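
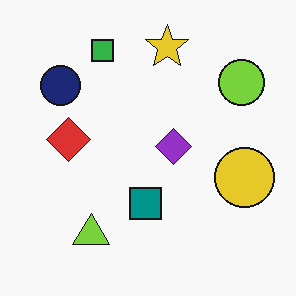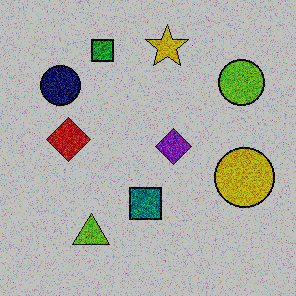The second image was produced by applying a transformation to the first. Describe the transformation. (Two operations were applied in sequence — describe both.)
The image was degraded with strong gaussian noise, then aggressively posterized.

Random speckle covers the whole image, including the flat background. Each flat color has snapped to a coarser quantized level — most visibly, the near-white background has dropped to a flat grey.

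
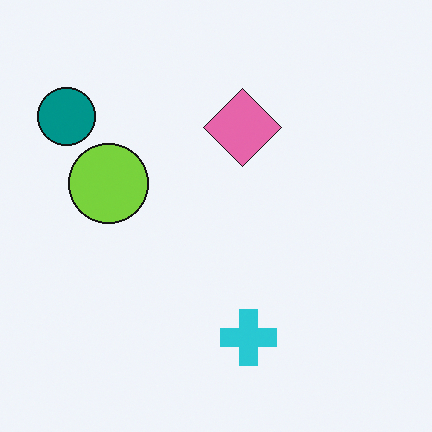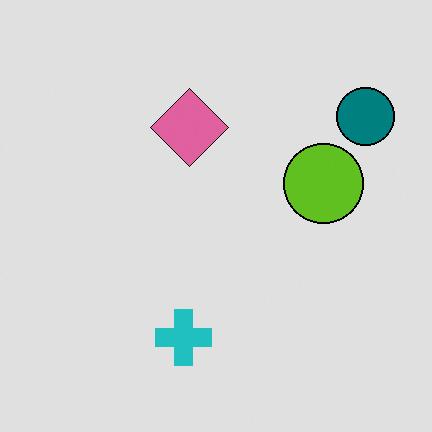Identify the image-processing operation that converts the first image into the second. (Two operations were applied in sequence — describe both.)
It was moderately posterized, then flipped horizontally (left ↔ right).

Each flat color has snapped to a coarser quantized level — most visibly, the near-white background has dropped to a flat grey. The teal circle is in the top-left of the first image and the top-right of the second — shapes on opposite sides of the vertical midline have swapped in a mirror flip.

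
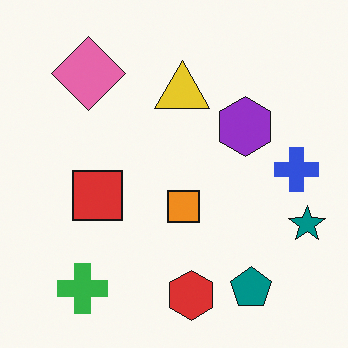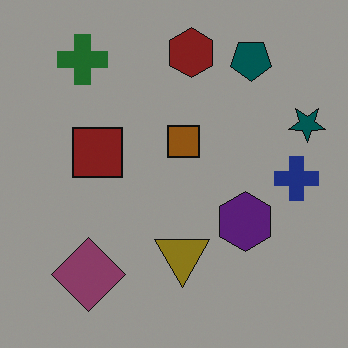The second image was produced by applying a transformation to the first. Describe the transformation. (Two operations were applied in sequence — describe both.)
It was flipped vertically (top ↔ bottom), then darkened a lot.

The red hexagon is in the bottom of the first image and the top of the second — shapes on opposite sides of the horizontal midline have swapped in a mirror flip. Every pixel — background and shapes alike — is uniformly darkened.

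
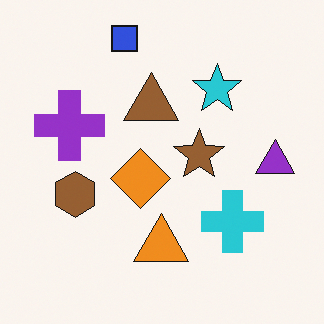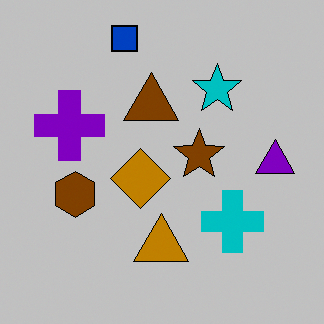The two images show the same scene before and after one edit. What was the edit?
It was heavily posterized to just a handful of flat colors.

Each flat color has snapped to a coarser quantized level — most visibly, the near-white background has dropped to a flat grey.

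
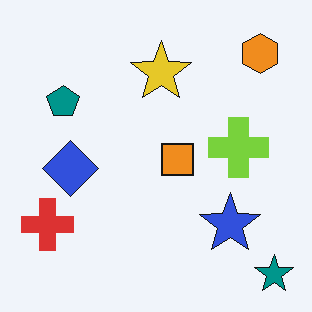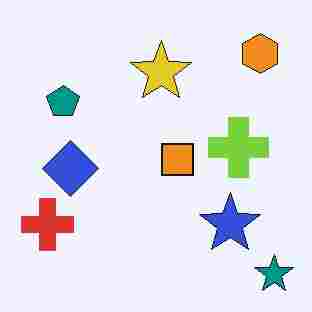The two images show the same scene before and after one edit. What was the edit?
It was heavily JPEG-compressed with obvious blocking artifacts.

Blocky 8×8 compression artifacts appear around shape edges and the flat background shows ringing — characteristic JPEG degradation.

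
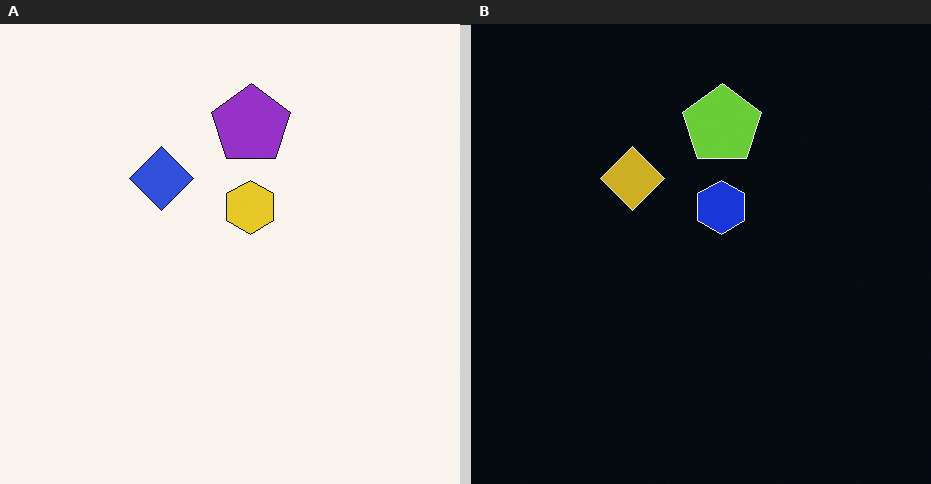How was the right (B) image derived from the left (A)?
This is the original image color-inverted (negative).

The light background has become dark and every shape's color is its complement — a photographic negative.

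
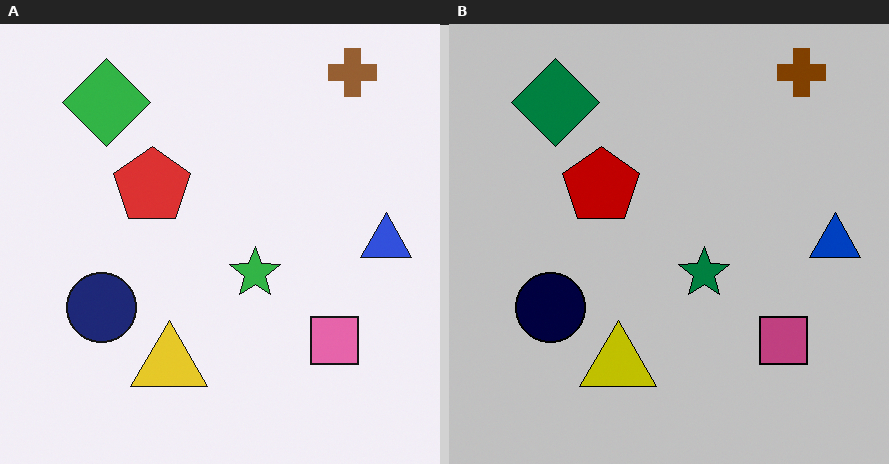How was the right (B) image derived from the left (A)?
This is the original image heavily posterized to just a handful of flat colors.

Each flat color has snapped to a coarser quantized level — most visibly, the near-white background has dropped to a flat grey.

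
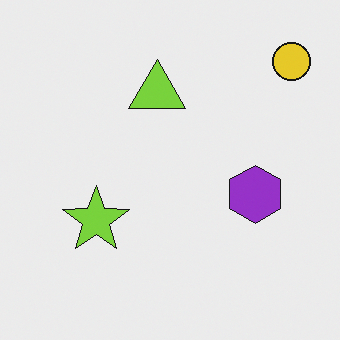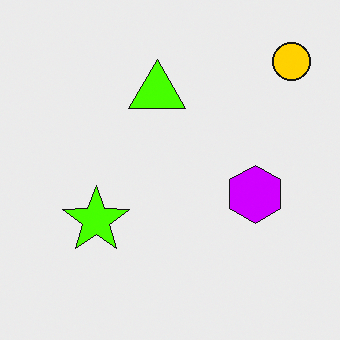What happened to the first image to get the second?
The image was heavily oversaturated.

All colors are more vivid — a global saturation change.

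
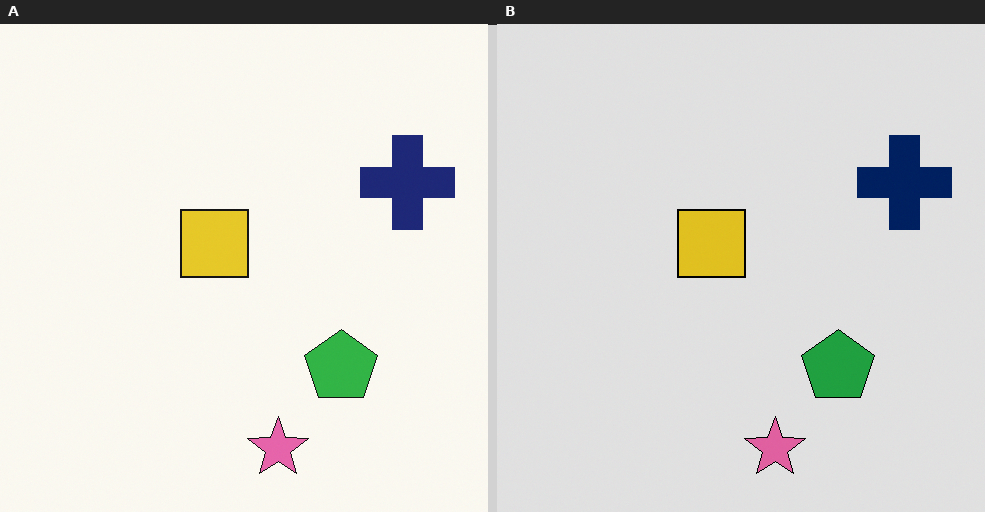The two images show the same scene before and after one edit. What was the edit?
The image was moderately posterized.

Each flat color has snapped to a coarser quantized level — most visibly, the near-white background has dropped to a flat grey.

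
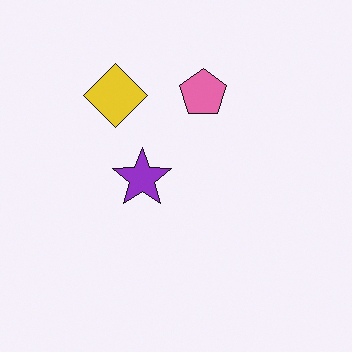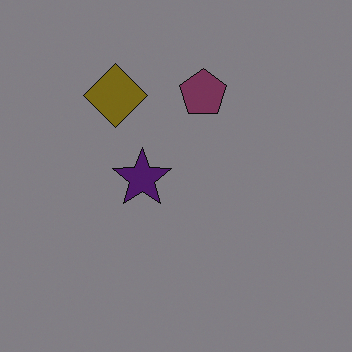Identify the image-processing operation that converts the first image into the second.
The transformation is: substantially darkened.

Every pixel — background and shapes alike — is uniformly darkened.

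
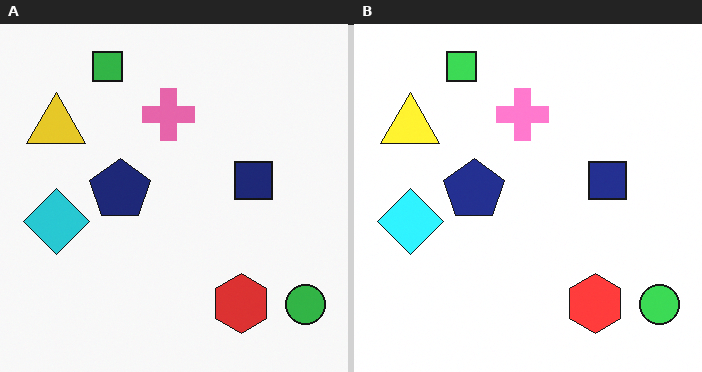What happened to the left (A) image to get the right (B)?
This is the original image brightened a little.

Every pixel — background and shapes alike — is uniformly brightened.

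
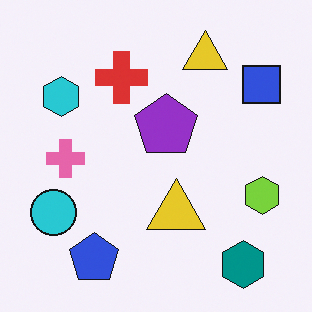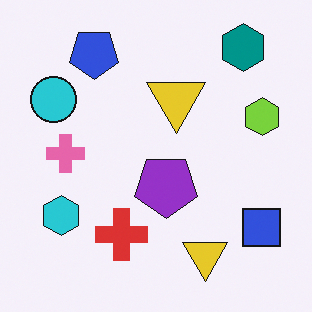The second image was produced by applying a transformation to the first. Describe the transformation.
It was flipped vertically (top ↔ bottom).

The teal hexagon is in the bottom-right of the first image and the top-right of the second — shapes on opposite sides of the horizontal midline have swapped in a mirror flip.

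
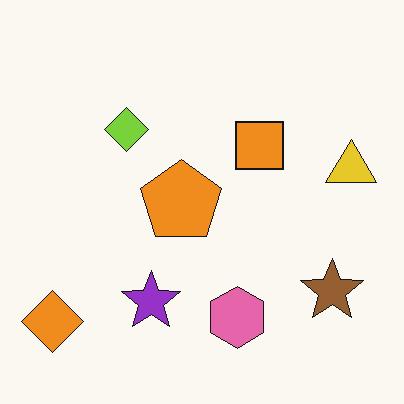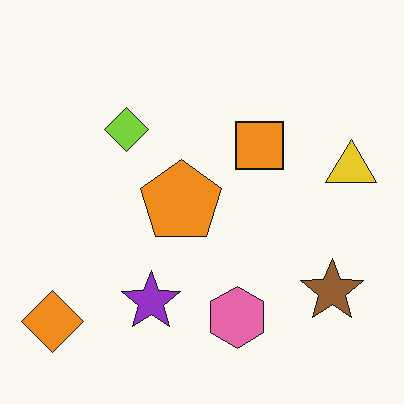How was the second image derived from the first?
It was given moderate JPEG compression.

Blocky 8×8 compression artifacts appear around shape edges and the flat background shows ringing — characteristic JPEG degradation.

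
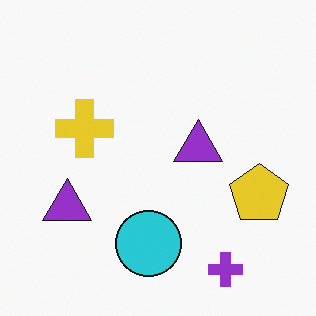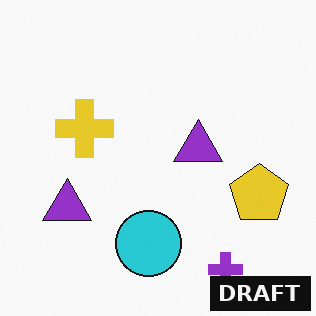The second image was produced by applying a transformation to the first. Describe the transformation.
The second image is the first watermarked with the text "DRAFT" in the lower-right corner.

A dark label reading "DRAFT" appears in the lower-right corner.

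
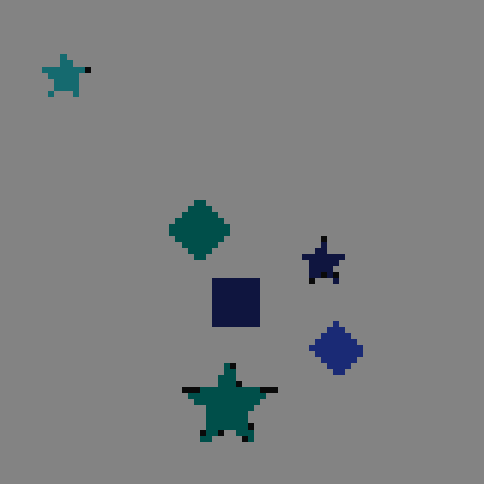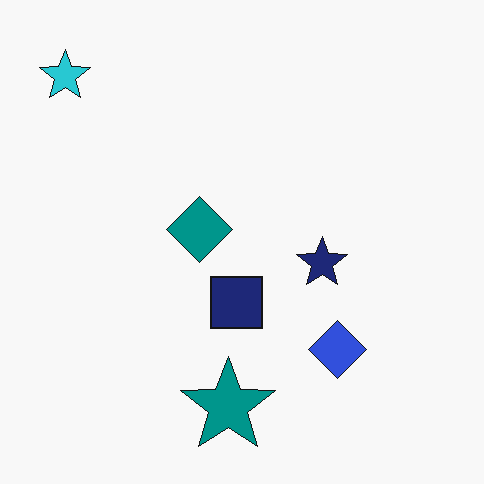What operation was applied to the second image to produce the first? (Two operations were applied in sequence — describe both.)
The image was moderately pixelated, then noticeably darkened.

Shapes are reduced to large square blocks; fine edges and outlines are lost — a downscale-then-upscale (mosaic) effect. Every pixel — background and shapes alike — is uniformly darkened.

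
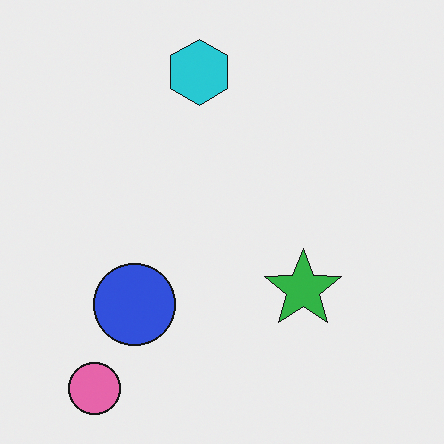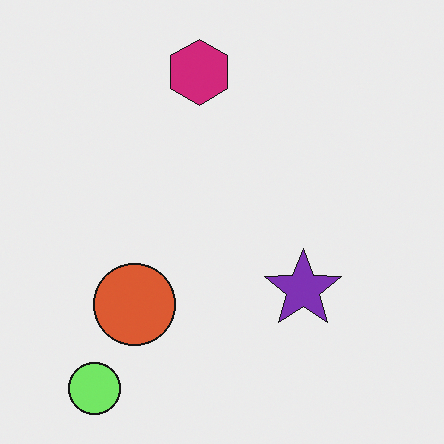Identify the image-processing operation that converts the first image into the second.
The transformation is: hue-shifted noticeably.

Every shape's color has rotated by the same amount around the hue wheel — a uniform hue shift.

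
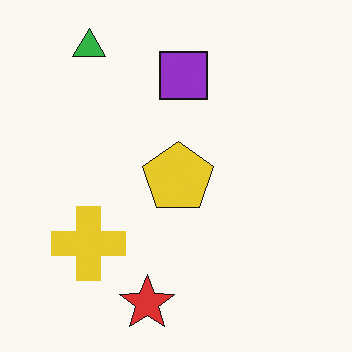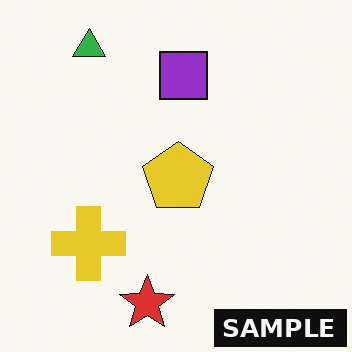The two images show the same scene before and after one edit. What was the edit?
The transformation is: watermarked with the text "SAMPLE" in the lower-right corner.

A dark label reading "SAMPLE" appears in the lower-right corner.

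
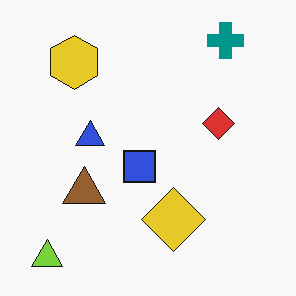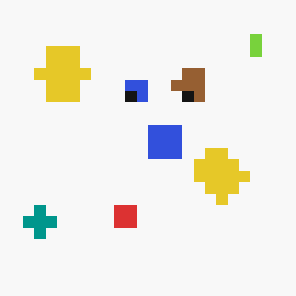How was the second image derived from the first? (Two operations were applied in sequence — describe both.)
The transformation is: heavily pixelated into large blocks, then transposed (reflected across the top-left ↔ bottom-right diagonal).

Shapes are reduced to large square blocks; fine edges and outlines are lost — a downscale-then-upscale (mosaic) effect. Shapes have swapped their row and column positions — what was in the top-right is now in the bottom-left — a diagonal reflection.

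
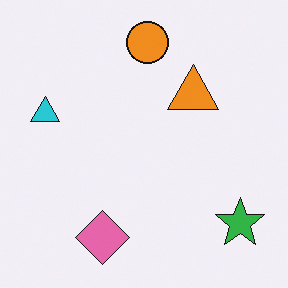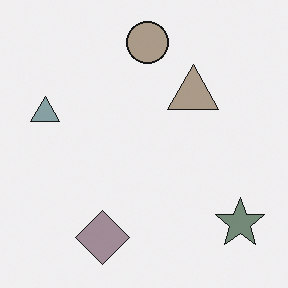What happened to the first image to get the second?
Heavily desaturated.

All colors are more muted and greyish — a global saturation change.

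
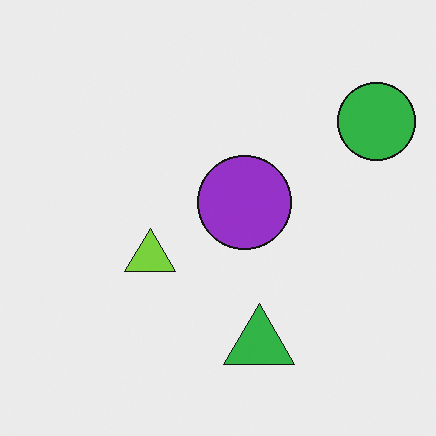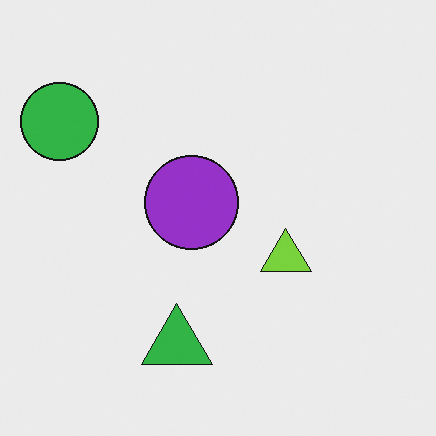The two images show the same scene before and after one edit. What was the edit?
The transformation is: flipped horizontally (left ↔ right).

The green circle is in the top-right of the first image and the top-left of the second — shapes on opposite sides of the vertical midline have swapped in a mirror flip.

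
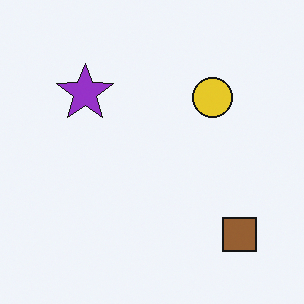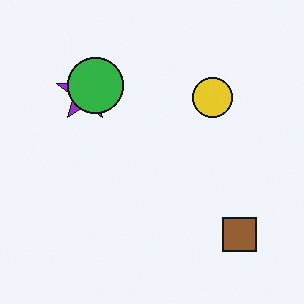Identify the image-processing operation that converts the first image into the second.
It was overlaid with an additional green circle.

A green circle appears in the second image that is absent from the first.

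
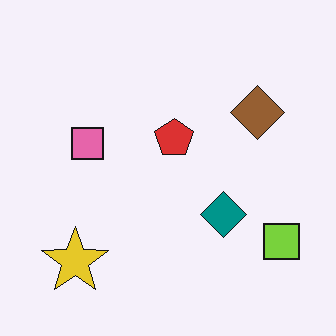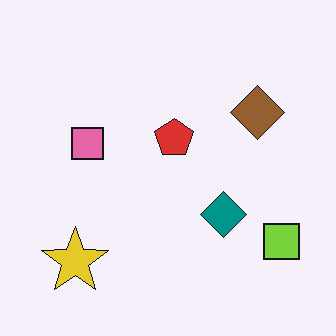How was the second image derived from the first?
JPEG-compressed with visible artifacts.

Blocky 8×8 compression artifacts appear around shape edges and the flat background shows ringing — characteristic JPEG degradation.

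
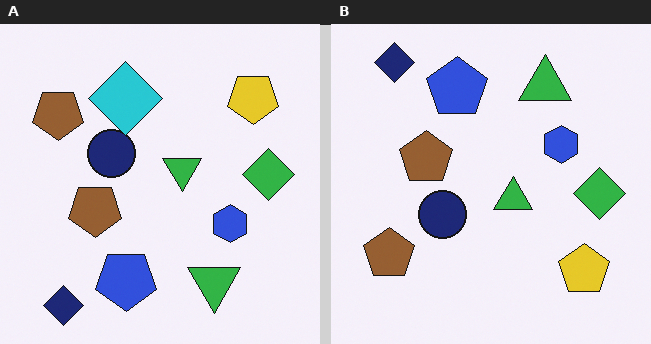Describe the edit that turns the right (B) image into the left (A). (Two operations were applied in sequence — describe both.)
This is the original image flipped vertically (top ↔ bottom), then overlaid with an additional cyan diamond.

The navy diamond is in the top-left of the right (B) image and the bottom-left of the left (A) — shapes on opposite sides of the horizontal midline have swapped in a mirror flip. A cyan diamond appears in the left (A) image that is absent from the right (B).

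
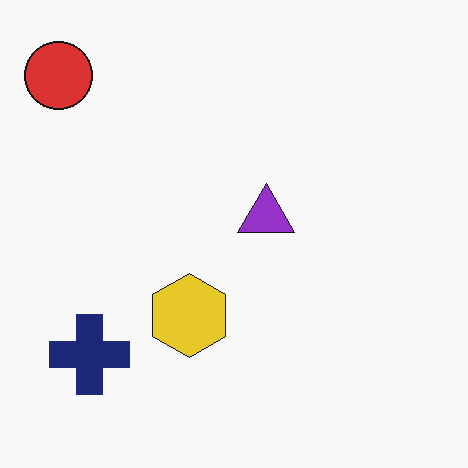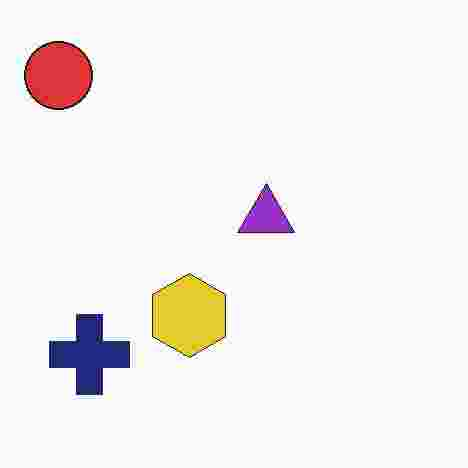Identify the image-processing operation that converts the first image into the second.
The second image is the first degraded with heavy JPEG compression.

Blocky 8×8 compression artifacts appear around shape edges and the flat background shows ringing — characteristic JPEG degradation.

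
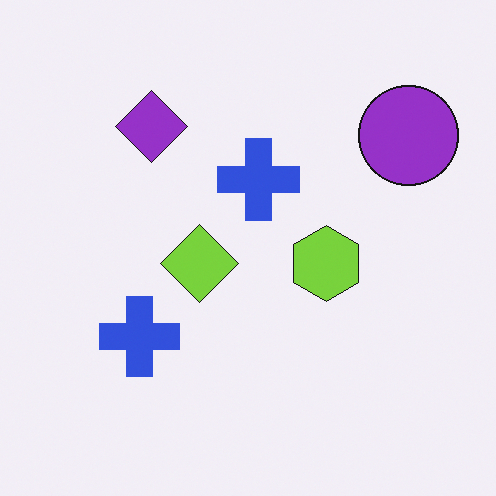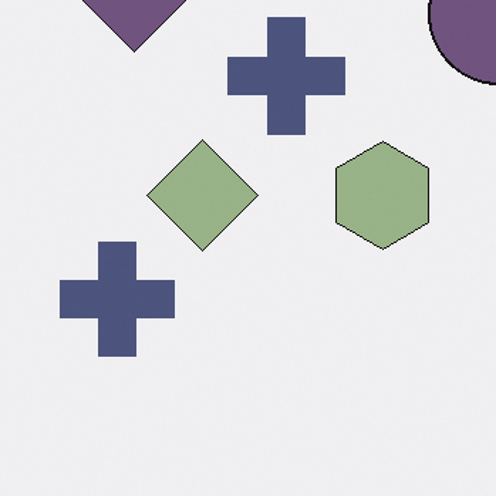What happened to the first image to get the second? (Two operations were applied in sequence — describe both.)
Cropped slightly and scaled back up, then heavily desaturated.

The visible shapes are larger and the field of view is narrower; shapes near the original edges may be partly or wholly outside the frame — a crop-and-rescale. All colors are more muted and greyish — a global saturation change.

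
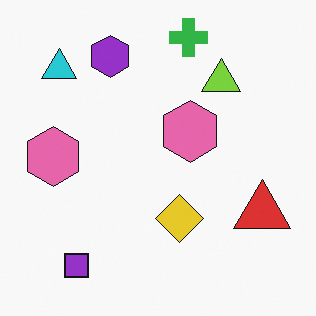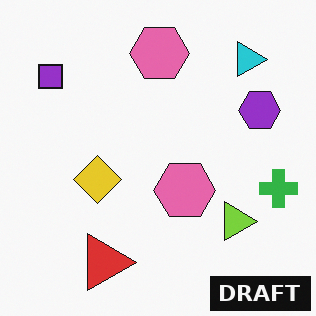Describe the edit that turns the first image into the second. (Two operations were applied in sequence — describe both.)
Rotated 90° clockwise, then watermarked with the text "DRAFT" in the lower-right corner.

The purple square sits in the bottom-left of the first image and the top-left of the second — consistent with a whole-image 90° clockwise rotation. A dark label reading "DRAFT" appears in the lower-right corner.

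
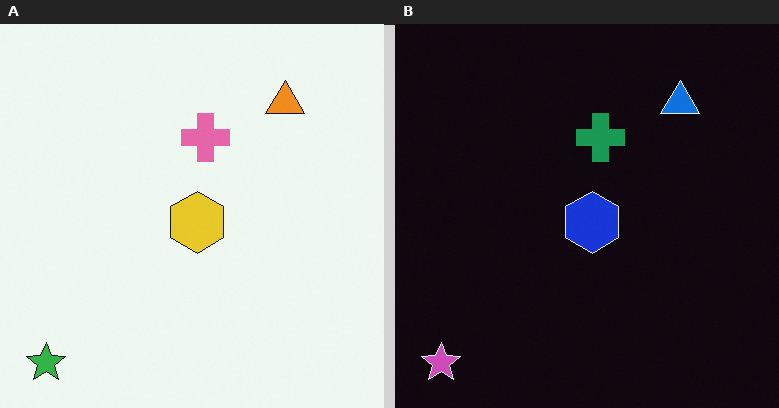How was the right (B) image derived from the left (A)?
The right (B) image is the left (A) color-inverted (negative).

The light background has become dark and every shape's color is its complement — a photographic negative.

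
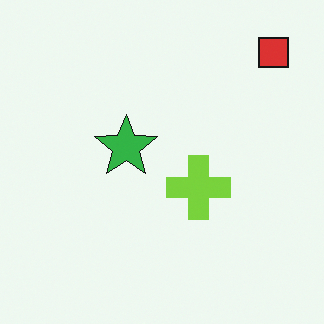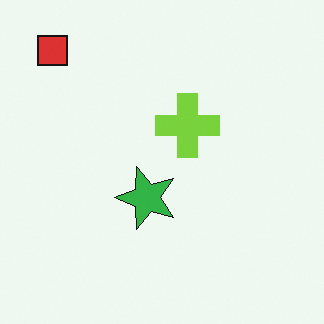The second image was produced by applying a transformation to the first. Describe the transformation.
This is the original image rotated 90° counter-clockwise.

The red square sits in the top-right of the first image and the top-left of the second — consistent with a whole-image 90° counter-clockwise rotation.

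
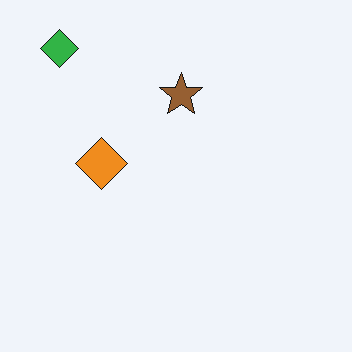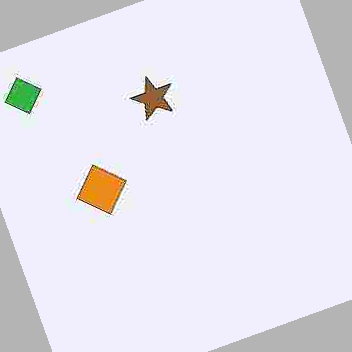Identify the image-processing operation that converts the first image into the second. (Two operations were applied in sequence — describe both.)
This is the original image heavily JPEG-compressed with obvious blocking artifacts, then rotated counter-clockwise by a moderate amount.

Blocky 8×8 compression artifacts appear around shape edges and the flat background shows ringing — characteristic JPEG degradation. Every shape is tilted by the same angle and the image corners show triangular fill wedges — a whole-image rotation by a non-right angle.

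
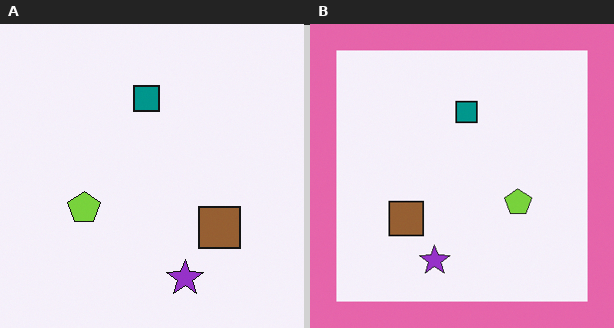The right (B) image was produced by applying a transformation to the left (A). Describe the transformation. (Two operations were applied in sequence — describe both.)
The image was flipped horizontally (left ↔ right), then framed with a pink border.

The lime pentagon is in the left of the left (A) image and the right of the right (B) — shapes on opposite sides of the vertical midline have swapped in a mirror flip. A solid pink frame runs around the edge of the right (B) image, with the content slightly shrunk inside it.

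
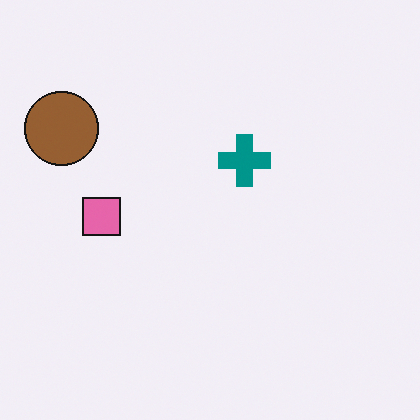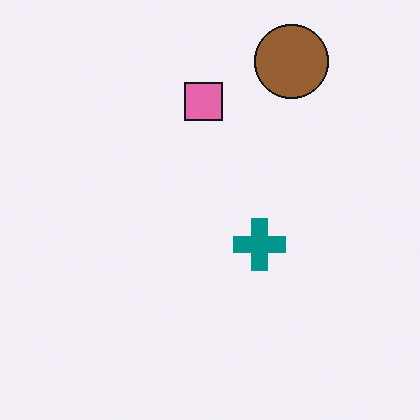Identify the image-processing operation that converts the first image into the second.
Rotated 90° clockwise.

The brown circle sits in the top-left of the first image and the top-right of the second — consistent with a whole-image 90° clockwise rotation.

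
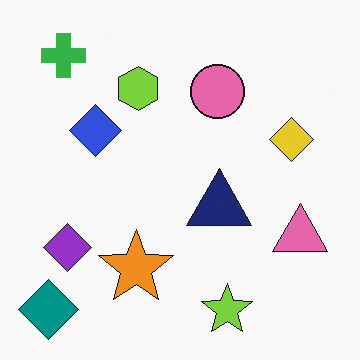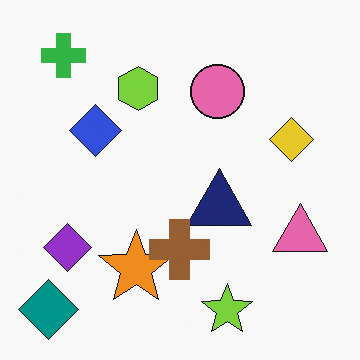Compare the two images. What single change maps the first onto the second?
This is the original image overlaid with an additional brown cross.

A brown cross appears in the second image that is absent from the first.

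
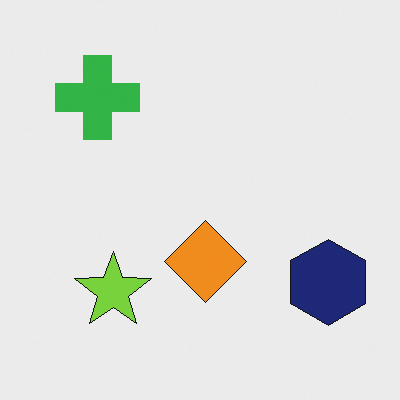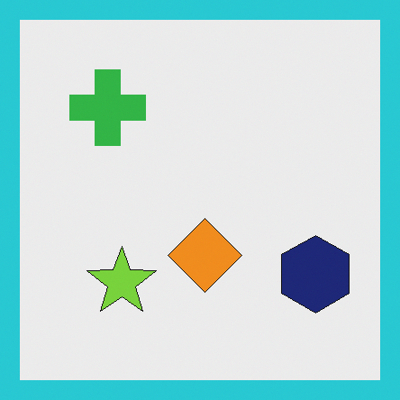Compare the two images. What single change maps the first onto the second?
The transformation is: framed with a cyan border.

A solid cyan frame runs around the edge of the second image, with the content slightly shrunk inside it.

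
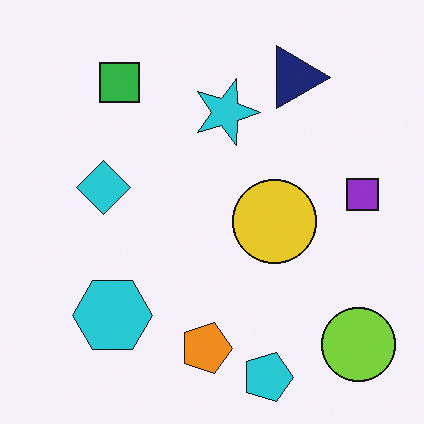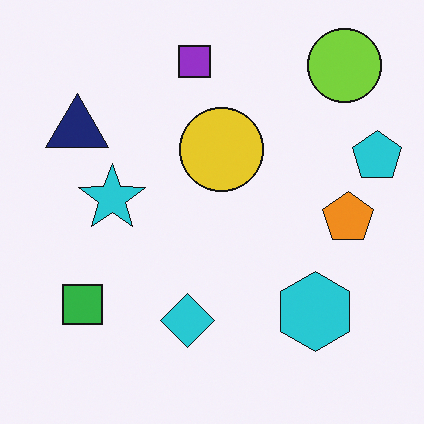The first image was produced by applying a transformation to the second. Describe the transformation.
The first image is the second rotated 90° clockwise.

The lime circle sits in the top-right of the second image and the bottom-right of the first — consistent with a whole-image 90° clockwise rotation.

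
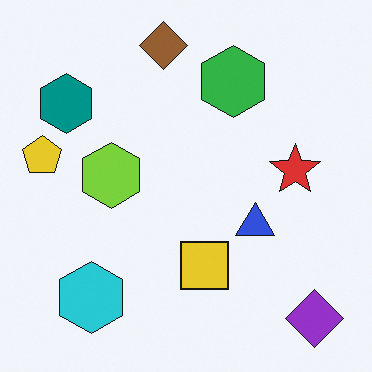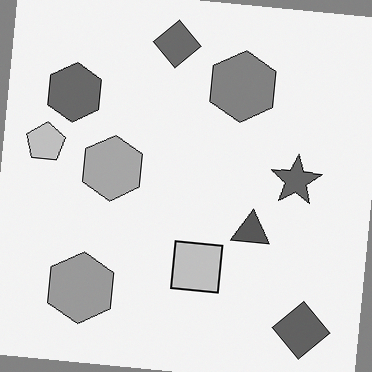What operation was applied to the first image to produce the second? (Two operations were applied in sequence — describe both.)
It was converted to grayscale, then rotated clockwise by a slight angle.

All color is removed — every shape is now a shade of grey. Every shape is tilted by the same angle and the image corners show triangular fill wedges — a whole-image rotation by a non-right angle.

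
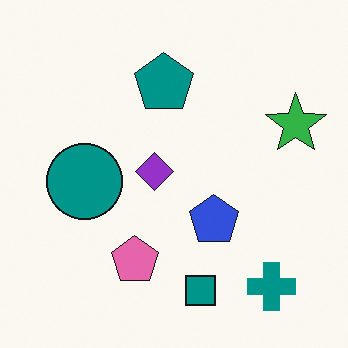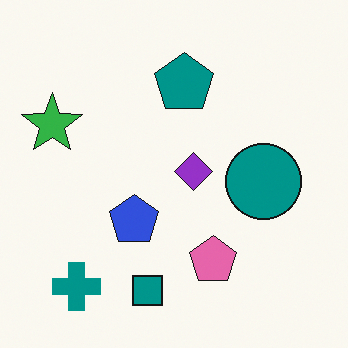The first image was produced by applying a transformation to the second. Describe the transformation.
This is the original image flipped horizontally (left ↔ right).

The green star is in the left of the second image and the right of the first — shapes on opposite sides of the vertical midline have swapped in a mirror flip.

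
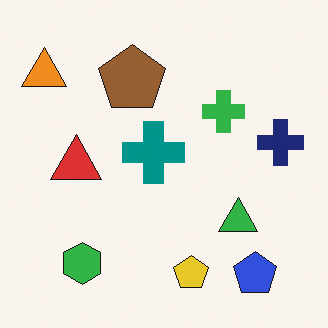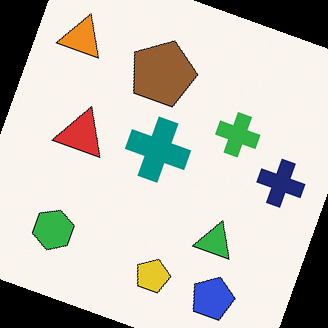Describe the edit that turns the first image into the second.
Rotated clockwise by a clearly visible amount.

Every shape is tilted by the same angle and the image corners show triangular fill wedges — a whole-image rotation by a non-right angle.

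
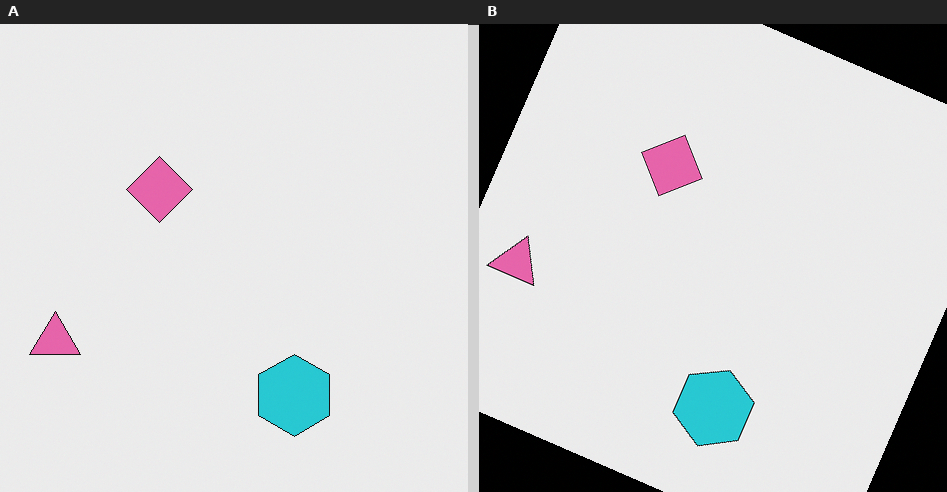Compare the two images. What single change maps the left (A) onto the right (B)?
It was rotated clockwise by a clearly visible amount.

Every shape is tilted by the same angle and the image corners show triangular fill wedges — a whole-image rotation by a non-right angle.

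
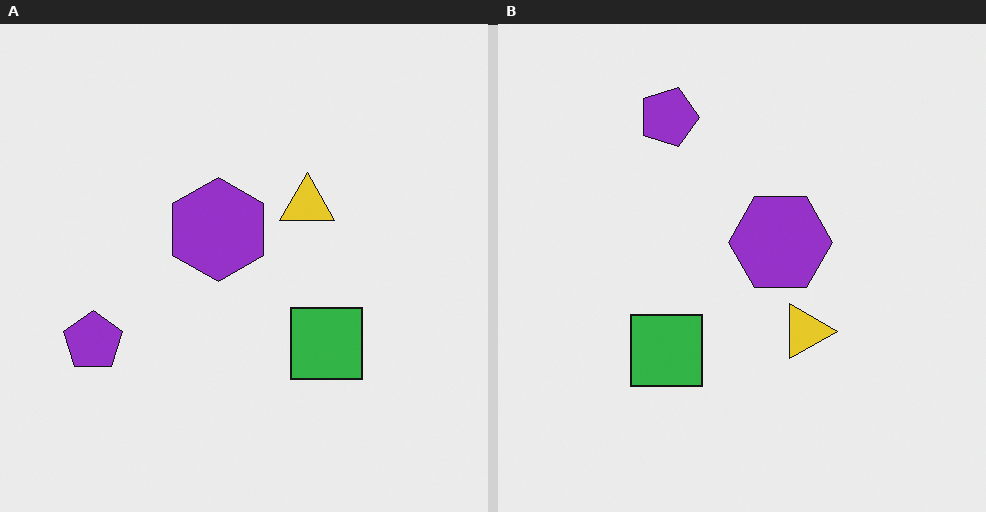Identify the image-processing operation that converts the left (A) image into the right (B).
The image was rotated 90° clockwise.

The purple pentagon sits in the left of the left (A) image and the top of the right (B) — consistent with a whole-image 90° clockwise rotation.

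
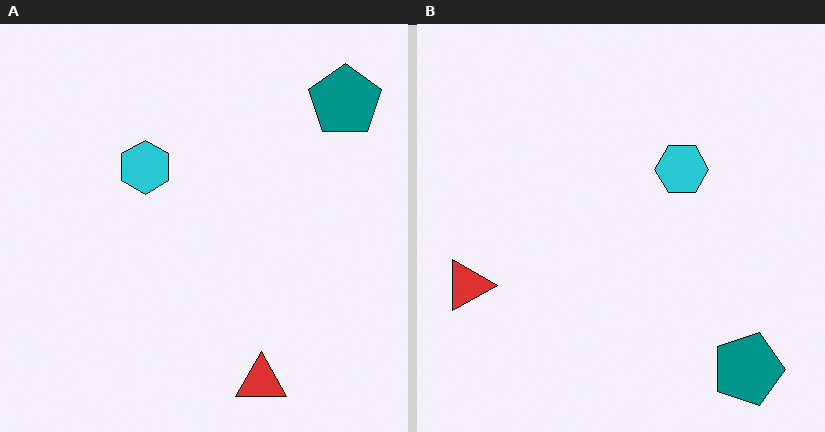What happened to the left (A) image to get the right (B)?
The transformation is: rotated 90° clockwise.

The teal pentagon sits in the top-right of the left (A) image and the bottom-right of the right (B) — consistent with a whole-image 90° clockwise rotation.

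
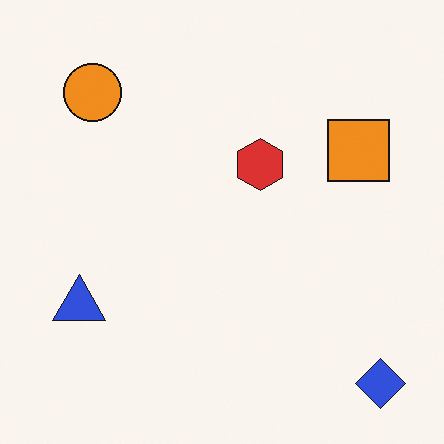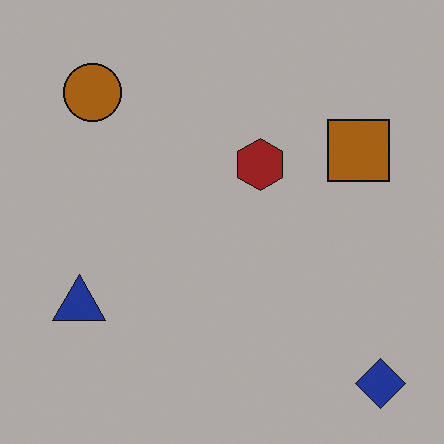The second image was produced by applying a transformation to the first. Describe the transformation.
The image was noticeably darkened.

Every pixel — background and shapes alike — is uniformly darkened.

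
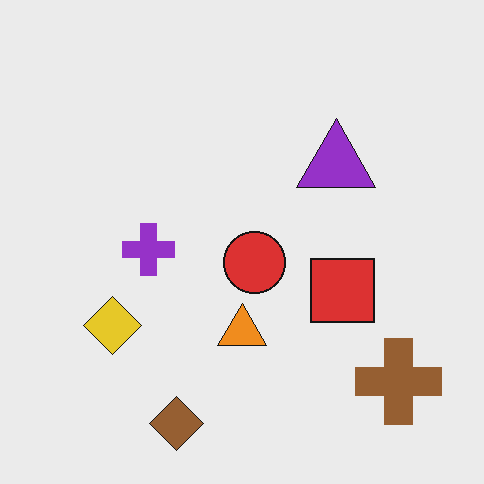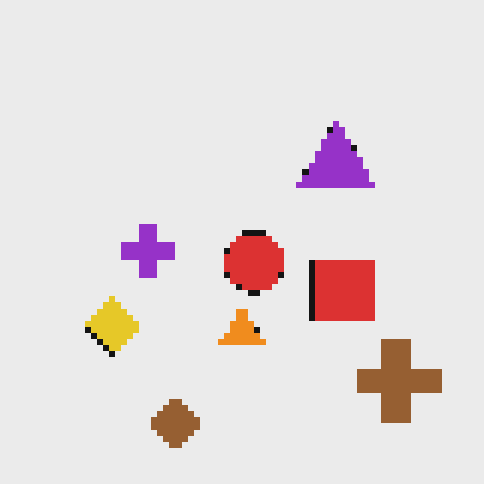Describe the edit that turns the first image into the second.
The transformation is: moderately pixelated.

Shapes are reduced to large square blocks; fine edges and outlines are lost — a downscale-then-upscale (mosaic) effect.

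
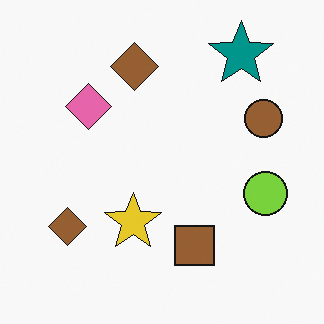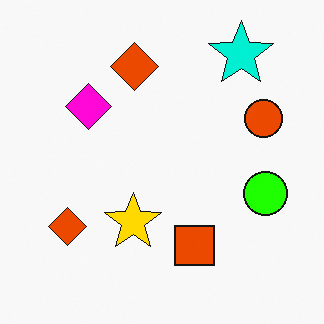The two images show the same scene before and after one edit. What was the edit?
The transformation is: heavily oversaturated.

All colors are more vivid — a global saturation change.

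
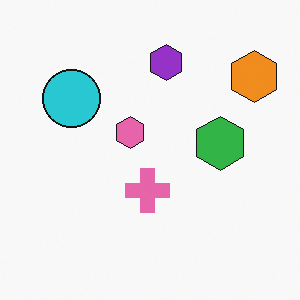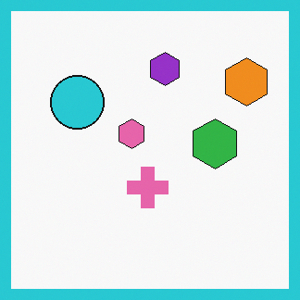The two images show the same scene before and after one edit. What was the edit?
The second image is the first framed with a cyan border.

A solid cyan frame runs around the edge of the second image, with the content slightly shrunk inside it.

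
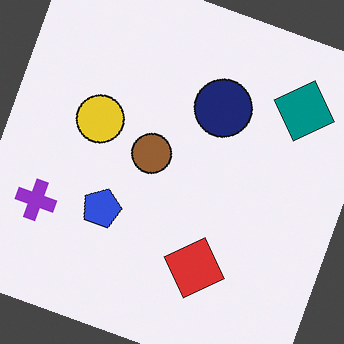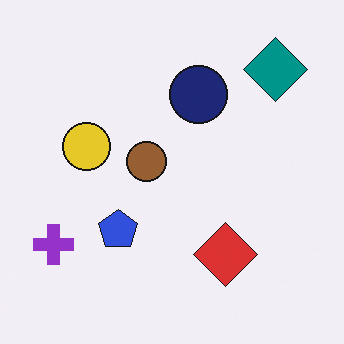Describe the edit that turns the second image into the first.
This is the original image rotated clockwise by a clearly visible amount.

Every shape is tilted by the same angle and the image corners show triangular fill wedges — a whole-image rotation by a non-right angle.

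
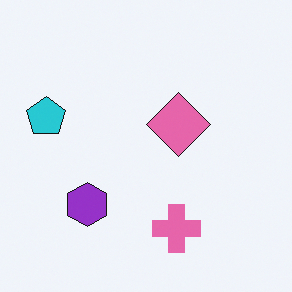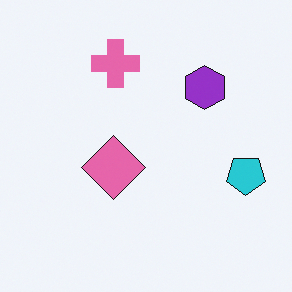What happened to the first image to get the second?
Rotated 180°.

The cyan pentagon sits in the left of the first image and the right of the second — consistent with a whole-image 180° rotation.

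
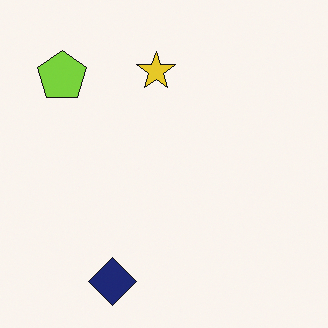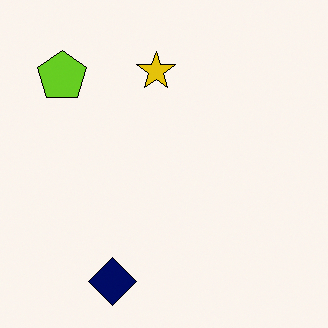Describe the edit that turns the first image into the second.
It was given slightly increased contrast.

Tones are pushed away from mid-grey across the whole image — a global contrast change.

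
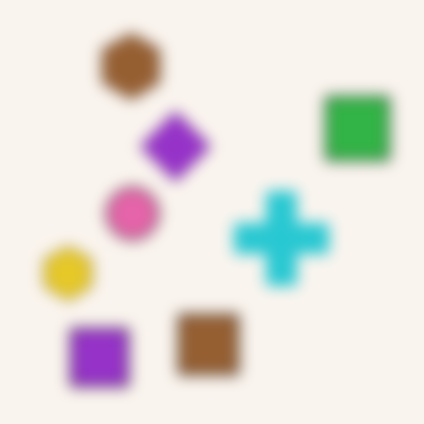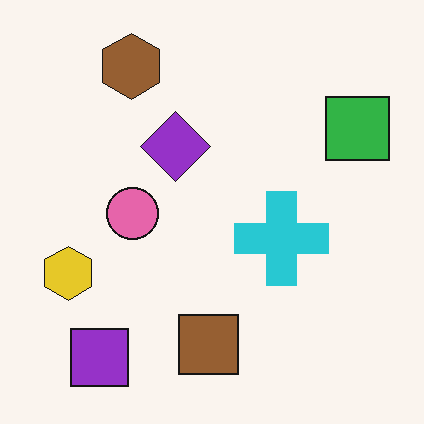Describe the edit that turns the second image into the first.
The first image is the second heavily blurred.

Shape edges and outlines are uniformly softened across the whole image.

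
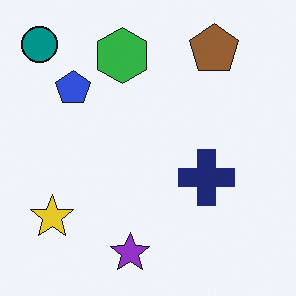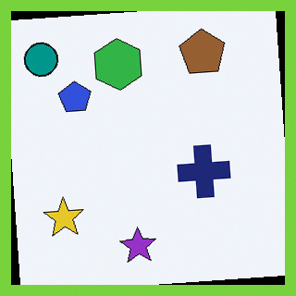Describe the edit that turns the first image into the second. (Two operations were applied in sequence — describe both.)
Rotated counter-clockwise by a slight angle, then framed with a lime border.

Every shape is tilted by the same angle and the image corners show triangular fill wedges — a whole-image rotation by a non-right angle. A solid lime frame runs around the edge of the second image, with the content slightly shrunk inside it.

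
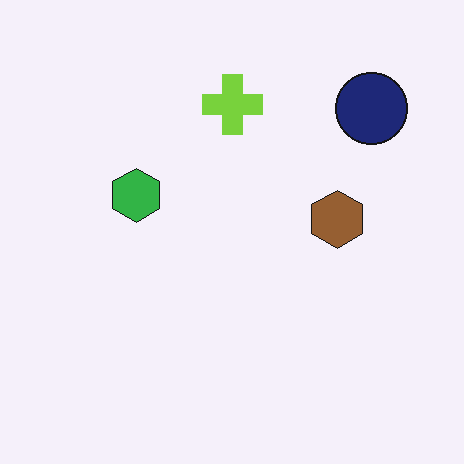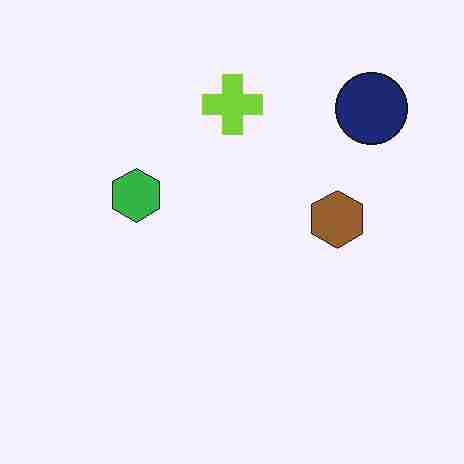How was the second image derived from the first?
The second image is the first heavily JPEG-compressed with obvious blocking artifacts.

Blocky 8×8 compression artifacts appear around shape edges and the flat background shows ringing — characteristic JPEG degradation.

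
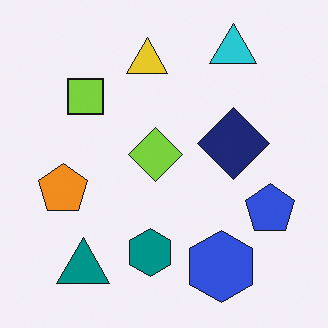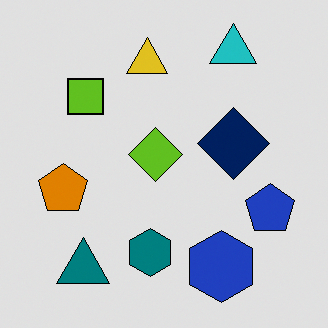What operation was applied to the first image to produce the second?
Moderately posterized.

Each flat color has snapped to a coarser quantized level — most visibly, the near-white background has dropped to a flat grey.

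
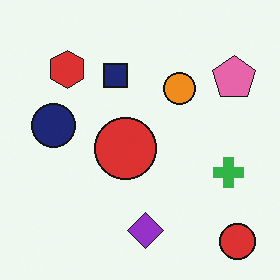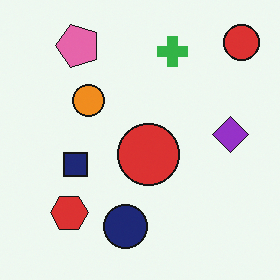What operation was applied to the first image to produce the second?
Rotated 90° counter-clockwise.

The pink pentagon sits in the top-right of the first image and the top-left of the second — consistent with a whole-image 90° counter-clockwise rotation.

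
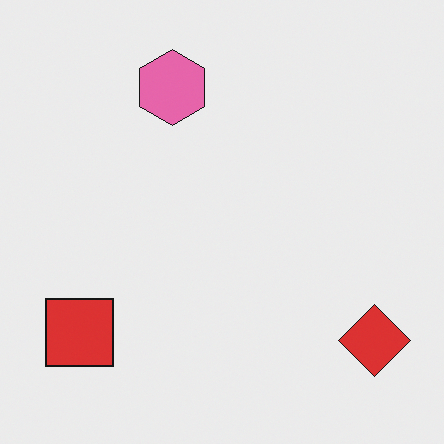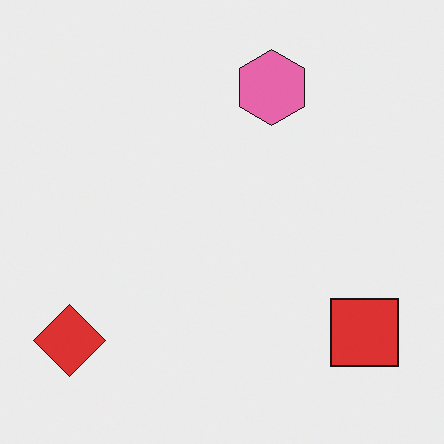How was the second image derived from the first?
The image was flipped horizontally (left ↔ right).

The red diamond is in the bottom-right of the first image and the bottom-left of the second — shapes on opposite sides of the vertical midline have swapped in a mirror flip.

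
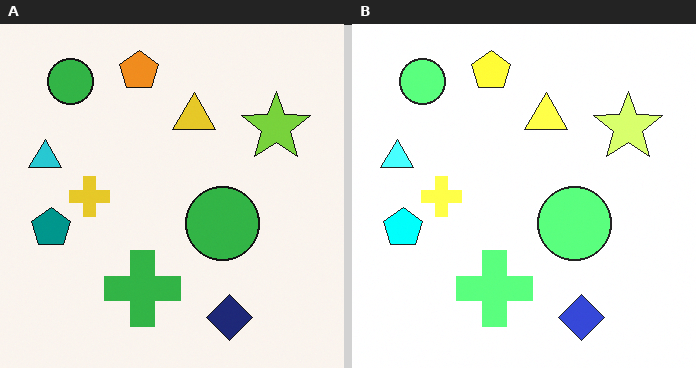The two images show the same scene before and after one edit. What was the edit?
The transformation is: substantially brightened.

Every pixel — background and shapes alike — is uniformly brightened.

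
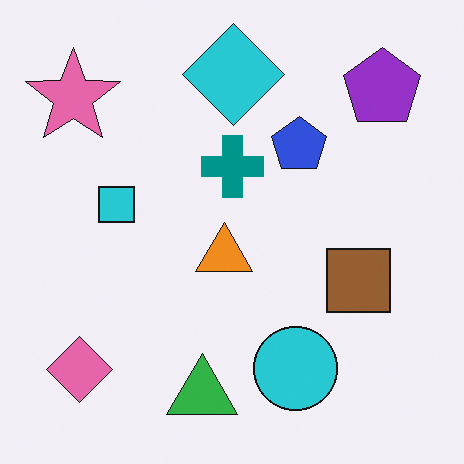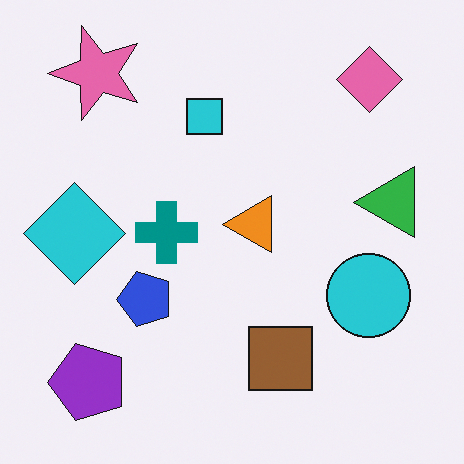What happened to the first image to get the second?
The transformation is: transposed (reflected across the top-left ↔ bottom-right diagonal).

Shapes have swapped their row and column positions — what was in the top-right is now in the bottom-left — a diagonal reflection.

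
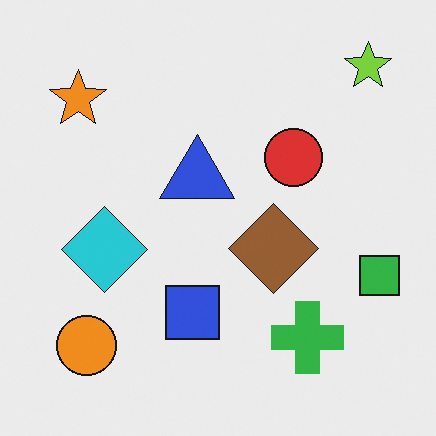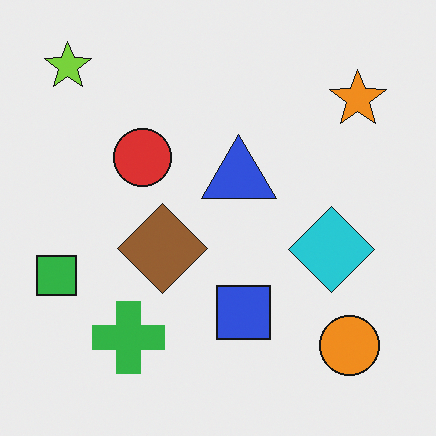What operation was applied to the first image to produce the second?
The second image is the first flipped horizontally (left ↔ right).

The green square is in the right of the first image and the left of the second — shapes on opposite sides of the vertical midline have swapped in a mirror flip.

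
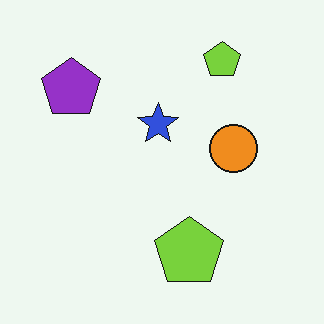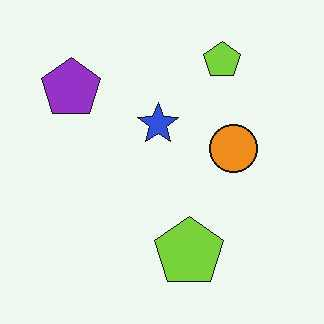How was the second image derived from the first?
This is the original image JPEG-compressed with visible artifacts.

Blocky 8×8 compression artifacts appear around shape edges and the flat background shows ringing — characteristic JPEG degradation.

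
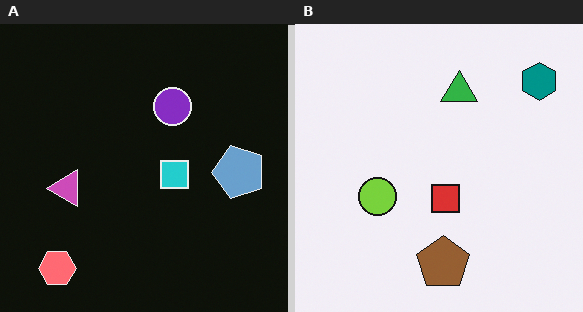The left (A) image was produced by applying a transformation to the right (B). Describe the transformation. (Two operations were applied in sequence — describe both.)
The left (A) image is the right (B) transposed (reflected across the top-left ↔ bottom-right diagonal), then color-inverted (negative).

Shapes have swapped their row and column positions — what was in the top-right is now in the bottom-left — a diagonal reflection. The light background has become dark and every shape's color is its complement — a photographic negative.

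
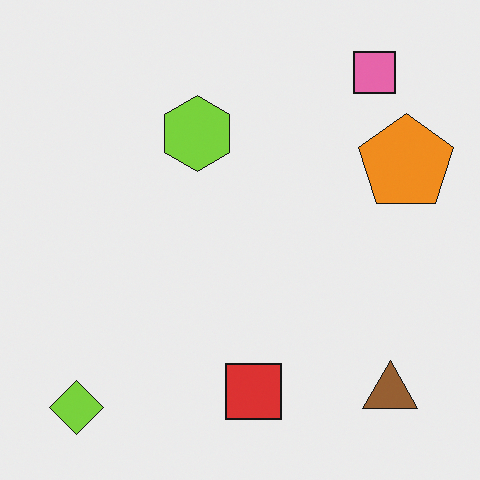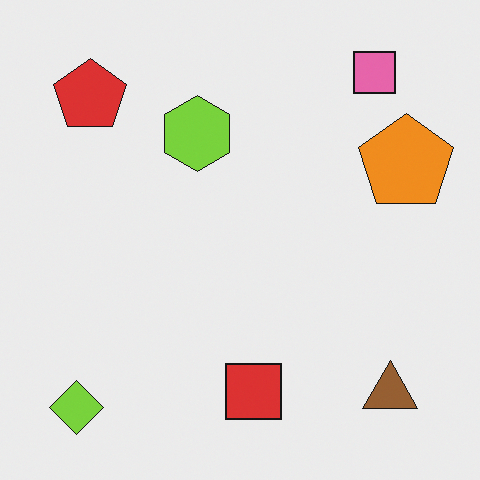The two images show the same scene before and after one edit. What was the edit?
Overlaid with an additional red pentagon.

A red pentagon appears in the second image that is absent from the first.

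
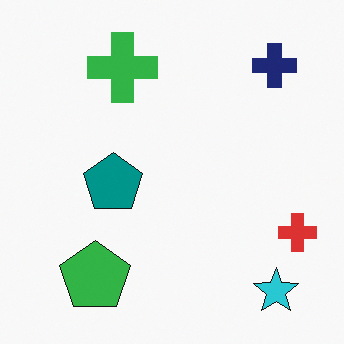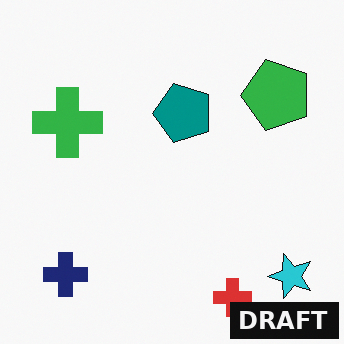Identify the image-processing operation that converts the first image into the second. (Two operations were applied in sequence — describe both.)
This is the original image transposed (reflected across the top-left ↔ bottom-right diagonal), then watermarked with the text "DRAFT" in the lower-right corner.

Shapes have swapped their row and column positions — what was in the top-right is now in the bottom-left — a diagonal reflection. A dark label reading "DRAFT" appears in the lower-right corner.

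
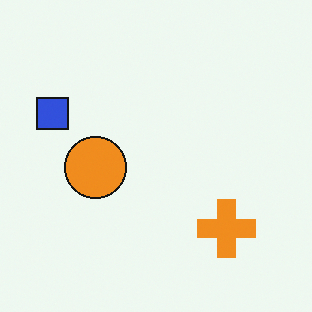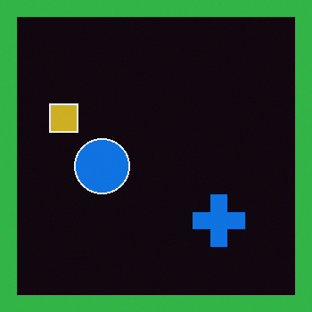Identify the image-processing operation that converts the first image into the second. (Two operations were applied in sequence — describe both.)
The transformation is: color-inverted (negative), then framed with a green border.

The light background has become dark and every shape's color is its complement — a photographic negative. A solid green frame runs around the edge of the second image, with the content slightly shrunk inside it.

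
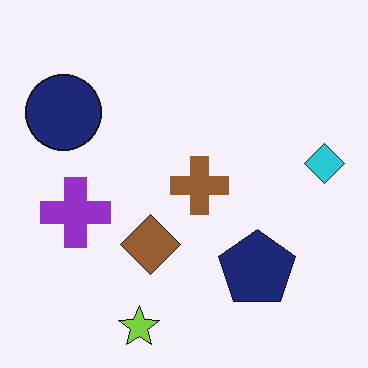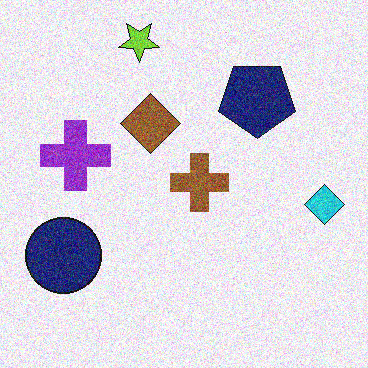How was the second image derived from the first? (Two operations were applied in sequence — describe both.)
The transformation is: flipped vertically (top ↔ bottom), then degraded with moderate additive noise.

The lime star is in the bottom of the first image and the top of the second — shapes on opposite sides of the horizontal midline have swapped in a mirror flip. Random speckle covers the whole image, including the flat background.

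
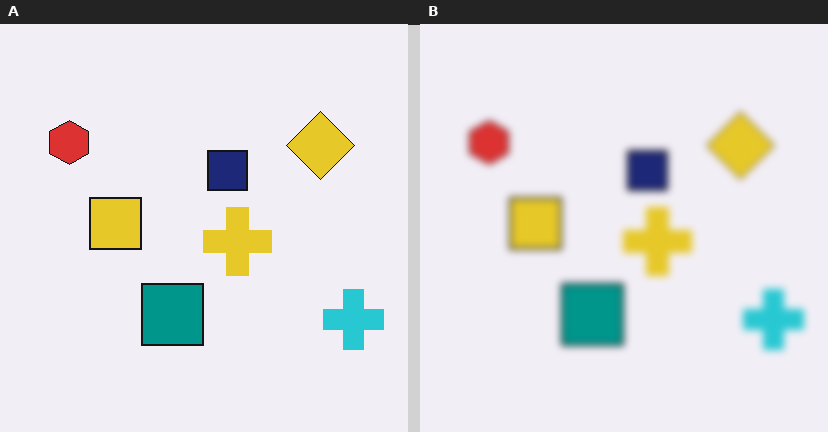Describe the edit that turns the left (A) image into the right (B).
The image was moderately blurred.

Shape edges and outlines are uniformly softened across the whole image.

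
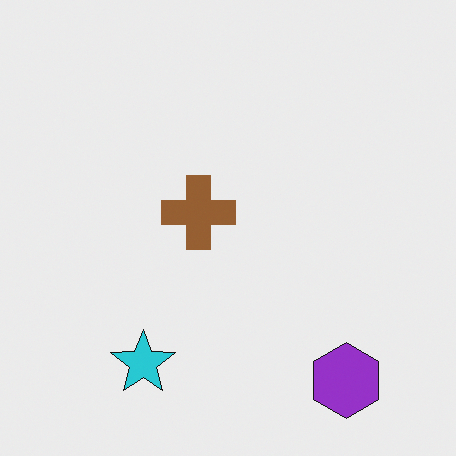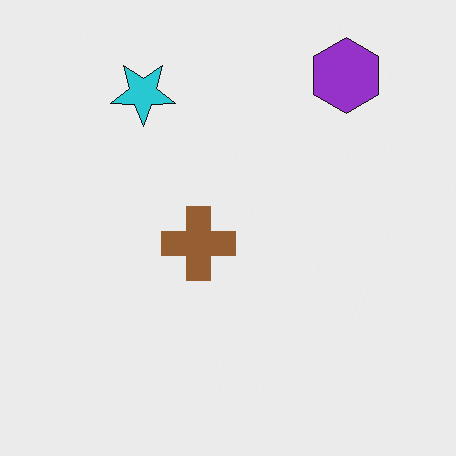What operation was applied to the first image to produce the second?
The second image is the first flipped vertically (top ↔ bottom).

The purple hexagon is in the bottom-right of the first image and the top-right of the second — shapes on opposite sides of the horizontal midline have swapped in a mirror flip.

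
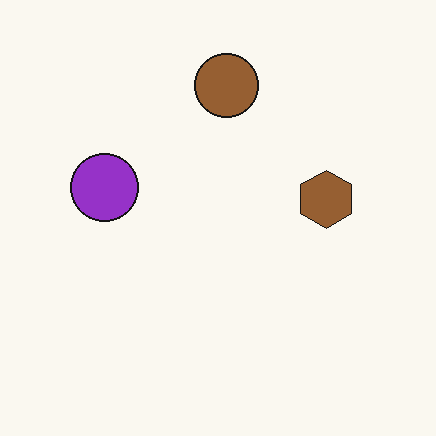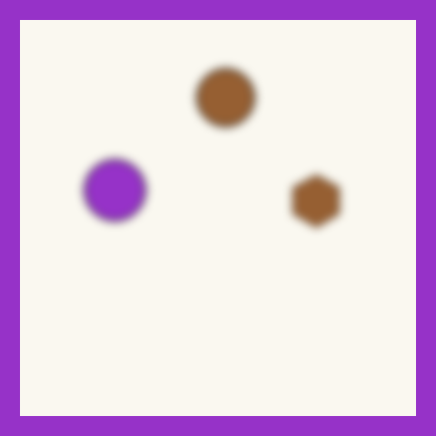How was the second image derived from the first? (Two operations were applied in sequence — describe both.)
Strongly gaussian-blurred, then framed with a purple border.

Shape edges and outlines are uniformly softened across the whole image. A solid purple frame runs around the edge of the second image, with the content slightly shrunk inside it.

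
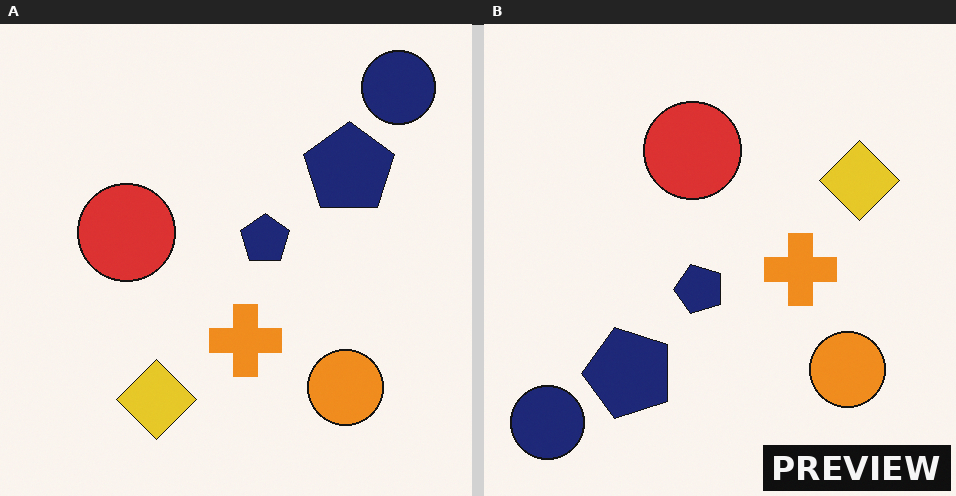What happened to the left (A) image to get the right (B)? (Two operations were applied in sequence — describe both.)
It was transposed (reflected across the top-left ↔ bottom-right diagonal), then watermarked with the text "PREVIEW" in the lower-right corner.

Shapes have swapped their row and column positions — what was in the top-right is now in the bottom-left — a diagonal reflection. A dark label reading "PREVIEW" appears in the lower-right corner.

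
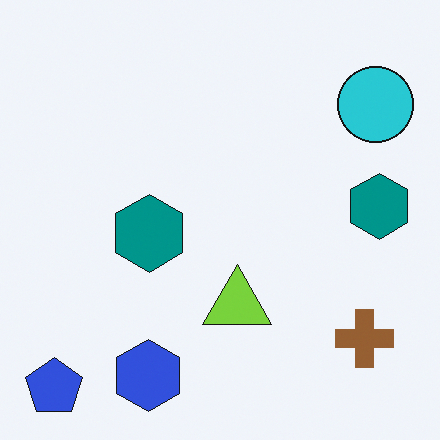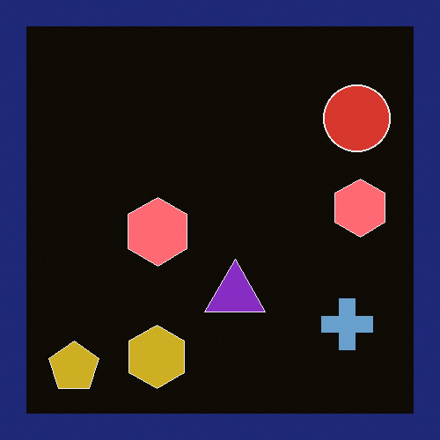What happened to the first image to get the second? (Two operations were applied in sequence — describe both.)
It was color-inverted (negative), then framed with a navy border.

The light background has become dark and every shape's color is its complement — a photographic negative. A solid navy frame runs around the edge of the second image, with the content slightly shrunk inside it.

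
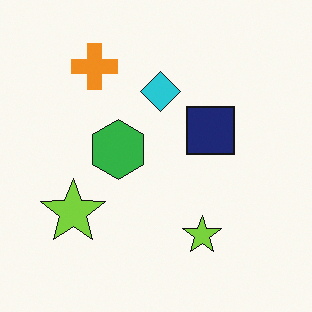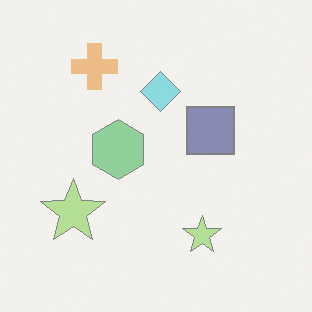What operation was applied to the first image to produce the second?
Given much lower contrast.

Tones are pushed toward mid-grey across the whole image — a global contrast change.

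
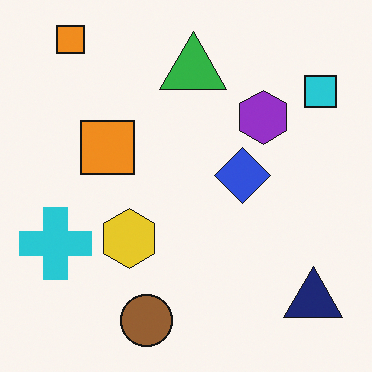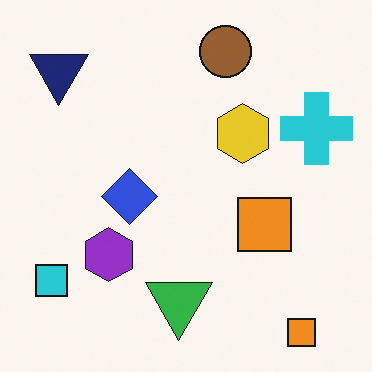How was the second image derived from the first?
It was rotated 180°.

The navy triangle sits in the bottom-right of the first image and the top-left of the second — consistent with a whole-image 180° rotation.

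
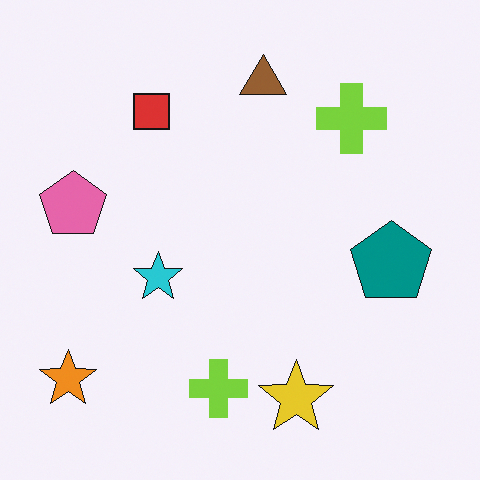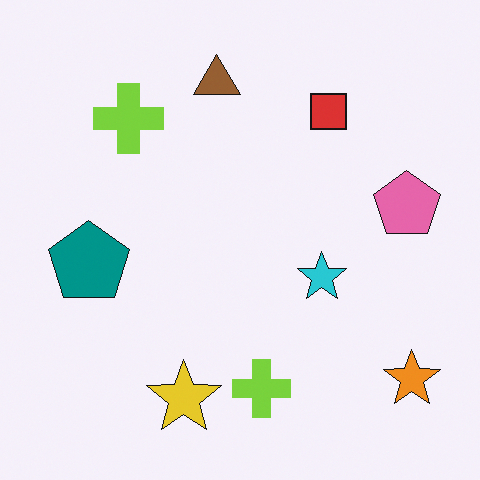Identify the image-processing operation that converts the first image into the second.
This is the original image flipped horizontally (left ↔ right).

The orange star is in the bottom-left of the first image and the bottom-right of the second — shapes on opposite sides of the vertical midline have swapped in a mirror flip.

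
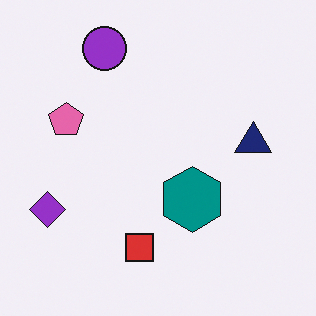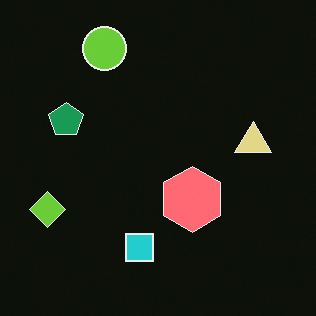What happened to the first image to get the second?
The second image is the first color-inverted (negative).

The light background has become dark and every shape's color is its complement — a photographic negative.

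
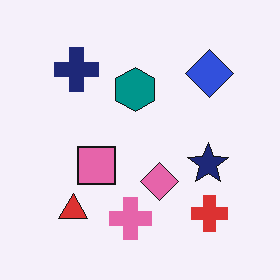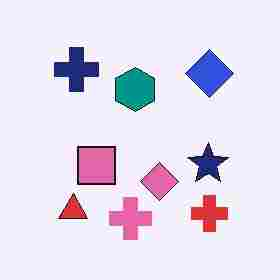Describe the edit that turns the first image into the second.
This is the original image heavily JPEG-compressed with obvious blocking artifacts.

Blocky 8×8 compression artifacts appear around shape edges and the flat background shows ringing — characteristic JPEG degradation.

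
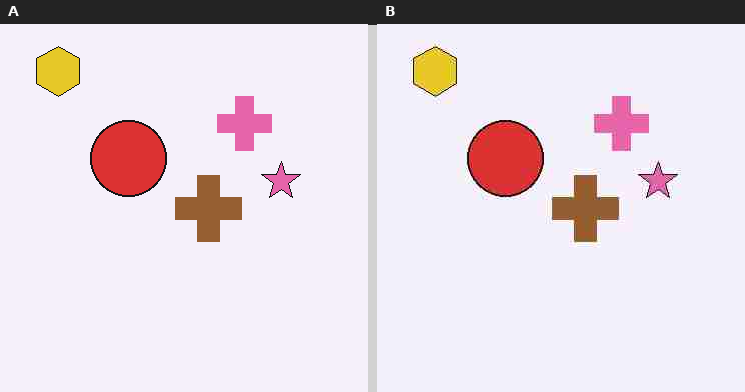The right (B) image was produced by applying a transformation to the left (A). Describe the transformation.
Heavily JPEG-compressed with obvious blocking artifacts.

Blocky 8×8 compression artifacts appear around shape edges and the flat background shows ringing — characteristic JPEG degradation.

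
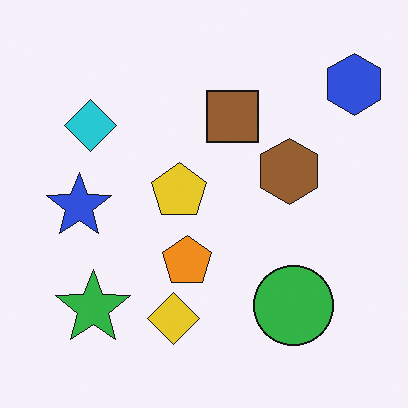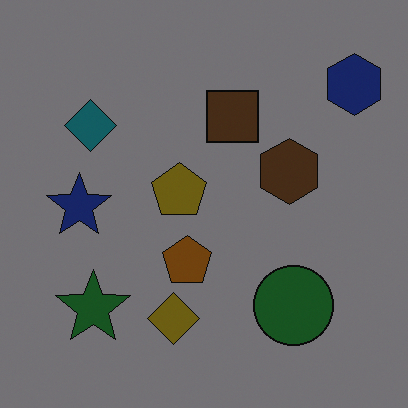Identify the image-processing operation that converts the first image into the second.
The second image is the first substantially darkened.

Every pixel — background and shapes alike — is uniformly darkened.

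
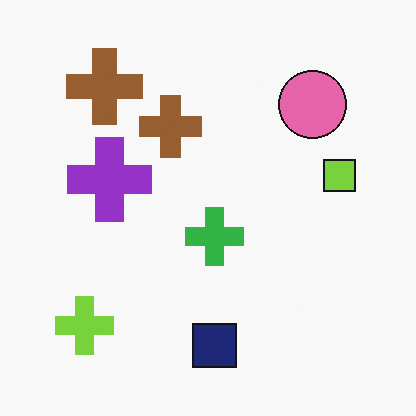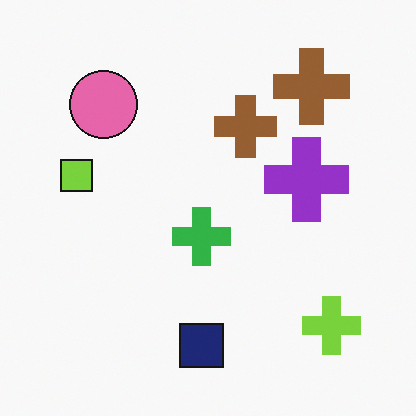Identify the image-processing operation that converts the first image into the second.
The image was flipped horizontally (left ↔ right).

The lime square is in the right of the first image and the left of the second — shapes on opposite sides of the vertical midline have swapped in a mirror flip.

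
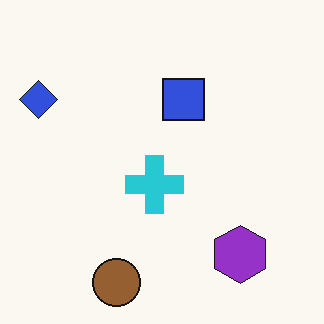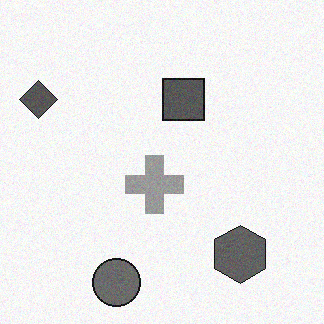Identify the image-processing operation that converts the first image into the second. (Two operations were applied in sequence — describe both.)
The second image is the first converted to grayscale, then degraded with subtle gaussian noise.

All color is removed — every shape is now a shade of grey. Random speckle covers the whole image, including the flat background.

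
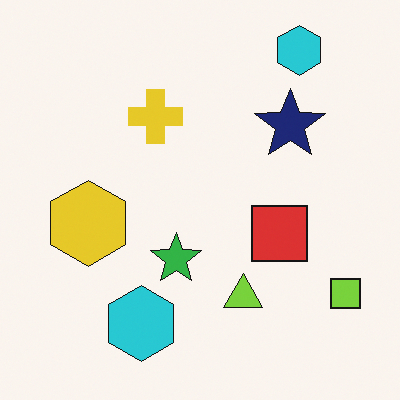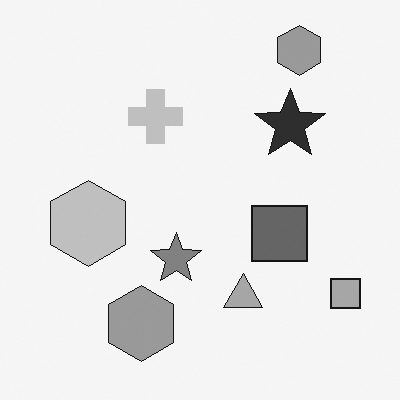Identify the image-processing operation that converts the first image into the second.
The transformation is: converted to grayscale.

All color is removed — every shape is now a shade of grey.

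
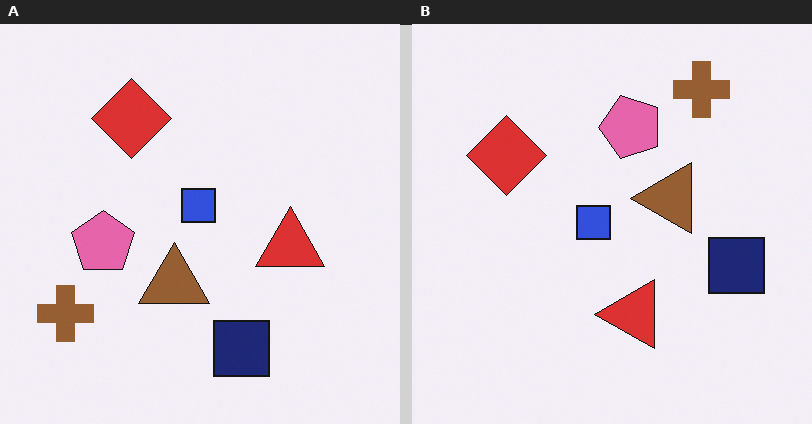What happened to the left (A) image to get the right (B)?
The transformation is: transposed (reflected across the top-left ↔ bottom-right diagonal).

Shapes have swapped their row and column positions — what was in the top-right is now in the bottom-left — a diagonal reflection.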